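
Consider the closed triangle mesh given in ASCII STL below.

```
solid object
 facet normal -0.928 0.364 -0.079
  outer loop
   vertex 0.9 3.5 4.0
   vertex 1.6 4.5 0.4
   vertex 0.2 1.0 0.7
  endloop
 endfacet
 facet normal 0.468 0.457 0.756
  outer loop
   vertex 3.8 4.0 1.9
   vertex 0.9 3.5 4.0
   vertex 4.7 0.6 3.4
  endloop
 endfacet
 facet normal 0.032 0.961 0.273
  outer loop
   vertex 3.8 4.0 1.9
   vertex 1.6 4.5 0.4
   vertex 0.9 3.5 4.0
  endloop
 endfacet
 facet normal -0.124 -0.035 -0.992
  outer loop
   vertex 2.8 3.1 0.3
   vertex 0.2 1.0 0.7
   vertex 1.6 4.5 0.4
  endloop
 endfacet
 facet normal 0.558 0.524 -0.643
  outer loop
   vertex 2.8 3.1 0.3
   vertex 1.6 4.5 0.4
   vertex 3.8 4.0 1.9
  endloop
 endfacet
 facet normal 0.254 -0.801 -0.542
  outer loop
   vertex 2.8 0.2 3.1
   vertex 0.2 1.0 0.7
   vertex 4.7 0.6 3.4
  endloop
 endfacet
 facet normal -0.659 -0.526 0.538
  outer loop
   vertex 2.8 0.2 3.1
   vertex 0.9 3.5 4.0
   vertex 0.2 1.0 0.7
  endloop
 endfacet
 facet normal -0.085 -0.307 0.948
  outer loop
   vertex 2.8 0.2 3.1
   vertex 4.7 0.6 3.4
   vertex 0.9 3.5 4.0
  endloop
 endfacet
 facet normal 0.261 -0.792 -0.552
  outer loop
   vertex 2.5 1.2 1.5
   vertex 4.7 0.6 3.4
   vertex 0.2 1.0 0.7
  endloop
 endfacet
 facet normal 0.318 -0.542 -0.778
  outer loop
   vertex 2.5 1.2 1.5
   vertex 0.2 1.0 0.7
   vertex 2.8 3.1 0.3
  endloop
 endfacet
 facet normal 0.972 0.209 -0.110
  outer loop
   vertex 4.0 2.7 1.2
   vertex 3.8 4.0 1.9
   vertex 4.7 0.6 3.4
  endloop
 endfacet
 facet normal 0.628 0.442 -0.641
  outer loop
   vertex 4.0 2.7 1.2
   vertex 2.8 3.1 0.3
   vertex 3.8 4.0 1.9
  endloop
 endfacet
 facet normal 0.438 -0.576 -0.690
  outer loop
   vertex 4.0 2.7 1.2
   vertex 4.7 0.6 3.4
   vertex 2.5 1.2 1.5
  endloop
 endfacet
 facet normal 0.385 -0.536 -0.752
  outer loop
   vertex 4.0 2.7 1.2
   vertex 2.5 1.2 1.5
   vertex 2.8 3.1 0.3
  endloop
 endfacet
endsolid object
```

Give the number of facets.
14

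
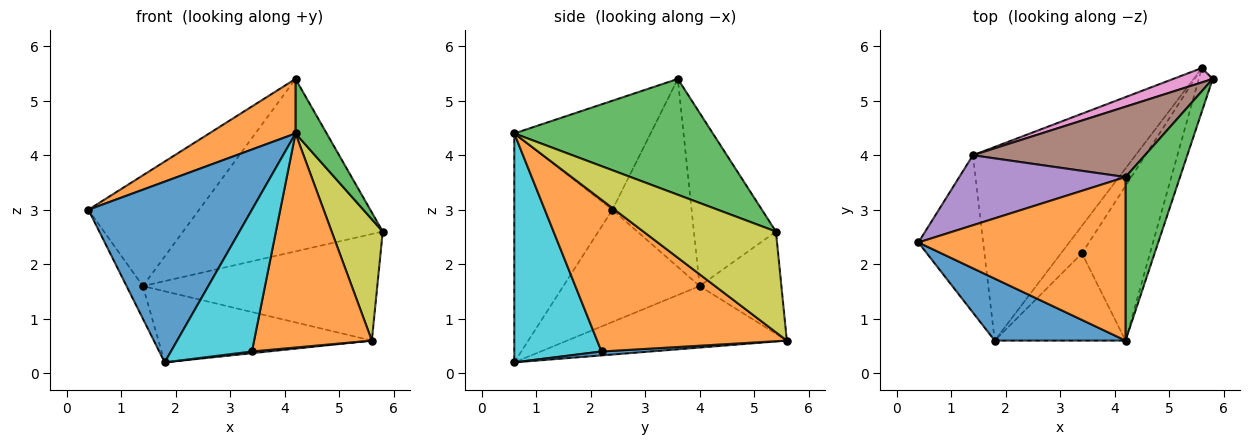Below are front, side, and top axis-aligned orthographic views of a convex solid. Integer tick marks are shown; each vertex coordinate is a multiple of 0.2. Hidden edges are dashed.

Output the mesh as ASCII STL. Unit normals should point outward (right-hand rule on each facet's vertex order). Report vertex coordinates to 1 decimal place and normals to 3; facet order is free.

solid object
 facet normal -0.494 -0.823 0.282
  outer loop
   vertex 4.2 0.6 4.4
   vertex 0.4 2.4 3.0
   vertex 1.8 0.6 0.2
  endloop
 endfacet
 facet normal -0.447 -0.283 0.849
  outer loop
   vertex 4.2 0.6 4.4
   vertex 4.2 3.6 5.4
   vertex 0.4 2.4 3.0
  endloop
 endfacet
 facet normal 0.896 -0.141 0.422
  outer loop
   vertex 4.2 0.6 4.4
   vertex 5.8 5.4 2.6
   vertex 4.2 3.6 5.4
  endloop
 endfacet
 facet normal -0.861 0.103 -0.497
  outer loop
   vertex 1.4 4.0 1.6
   vertex 1.8 0.6 0.2
   vertex 0.4 2.4 3.0
  endloop
 endfacet
 facet normal -0.517 0.723 0.457
  outer loop
   vertex 1.4 4.0 1.6
   vertex 0.4 2.4 3.0
   vertex 4.2 3.6 5.4
  endloop
 endfacet
 facet normal -0.356 0.865 0.353
  outer loop
   vertex 1.4 4.0 1.6
   vertex 4.2 3.6 5.4
   vertex 5.8 5.4 2.6
  endloop
 endfacet
 facet normal -0.327 0.937 0.126
  outer loop
   vertex 5.6 5.6 0.6
   vertex 1.4 4.0 1.6
   vertex 5.8 5.4 2.6
  endloop
 endfacet
 facet normal -0.334 0.325 -0.885
  outer loop
   vertex 5.6 5.6 0.6
   vertex 1.8 0.6 0.2
   vertex 1.4 4.0 1.6
  endloop
 endfacet
 facet normal 0.925 -0.357 -0.128
  outer loop
   vertex 5.6 5.6 0.6
   vertex 5.8 5.4 2.6
   vertex 4.2 0.6 4.4
  endloop
 endfacet
 facet normal 0.676 -0.628 -0.386
  outer loop
   vertex 3.4 2.2 0.4
   vertex 4.2 0.6 4.4
   vertex 1.8 0.6 0.2
  endloop
 endfacet
 facet normal 0.184 -0.061 -0.981
  outer loop
   vertex 3.4 2.2 0.4
   vertex 1.8 0.6 0.2
   vertex 5.6 5.6 0.6
  endloop
 endfacet
 facet normal 0.794 -0.493 -0.356
  outer loop
   vertex 3.4 2.2 0.4
   vertex 5.6 5.6 0.6
   vertex 4.2 0.6 4.4
  endloop
 endfacet
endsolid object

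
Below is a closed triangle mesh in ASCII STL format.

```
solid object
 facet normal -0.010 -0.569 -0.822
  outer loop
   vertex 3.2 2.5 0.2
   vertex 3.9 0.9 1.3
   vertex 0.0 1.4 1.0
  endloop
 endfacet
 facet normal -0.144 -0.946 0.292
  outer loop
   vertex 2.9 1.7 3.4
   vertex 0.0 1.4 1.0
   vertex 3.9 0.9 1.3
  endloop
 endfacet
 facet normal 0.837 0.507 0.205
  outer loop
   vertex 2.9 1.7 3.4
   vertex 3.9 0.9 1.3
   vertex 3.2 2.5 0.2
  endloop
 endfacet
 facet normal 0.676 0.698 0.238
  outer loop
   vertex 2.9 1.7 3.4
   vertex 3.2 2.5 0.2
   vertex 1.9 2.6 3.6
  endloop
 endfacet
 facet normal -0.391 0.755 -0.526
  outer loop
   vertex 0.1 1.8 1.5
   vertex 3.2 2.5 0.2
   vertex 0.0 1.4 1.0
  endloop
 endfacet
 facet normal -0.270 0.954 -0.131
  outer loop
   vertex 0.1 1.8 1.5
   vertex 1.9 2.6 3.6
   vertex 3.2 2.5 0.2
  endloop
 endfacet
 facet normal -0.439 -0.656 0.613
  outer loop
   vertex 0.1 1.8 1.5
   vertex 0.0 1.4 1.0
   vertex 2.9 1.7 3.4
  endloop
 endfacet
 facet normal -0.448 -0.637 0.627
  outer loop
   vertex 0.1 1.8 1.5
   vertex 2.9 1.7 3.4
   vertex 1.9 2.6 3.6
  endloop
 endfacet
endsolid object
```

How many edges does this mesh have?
12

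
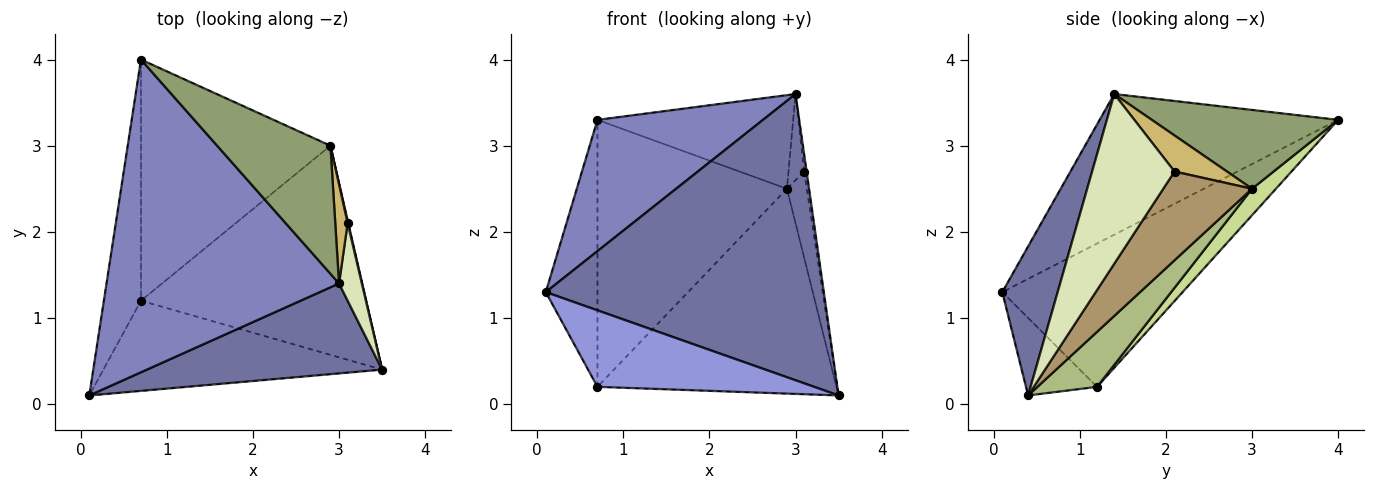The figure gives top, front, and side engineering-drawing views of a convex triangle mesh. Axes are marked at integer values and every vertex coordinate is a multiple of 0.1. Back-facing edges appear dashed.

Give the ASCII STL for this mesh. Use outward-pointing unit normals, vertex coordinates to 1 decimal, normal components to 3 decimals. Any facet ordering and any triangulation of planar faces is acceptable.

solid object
 facet normal 0.187 -0.937 0.294
  outer loop
   vertex 3.0 1.4 3.6
   vertex 0.1 0.1 1.3
   vertex 3.5 0.4 0.1
  endloop
 endfacet
 facet normal -0.487 -0.338 0.805
  outer loop
   vertex 3.0 1.4 3.6
   vertex 0.7 4.0 3.3
   vertex 0.1 0.1 1.3
  endloop
 endfacet
 facet normal -0.207 -0.633 -0.746
  outer loop
   vertex 0.7 1.2 0.2
   vertex 3.5 0.4 0.1
   vertex 0.1 0.1 1.3
  endloop
 endfacet
 facet normal -0.933 0.267 -0.241
  outer loop
   vertex 0.7 1.2 0.2
   vertex 0.1 0.1 1.3
   vertex 0.7 4.0 3.3
  endloop
 endfacet
 facet normal 0.490 0.514 0.704
  outer loop
   vertex 2.9 3.0 2.5
   vertex 0.7 4.0 3.3
   vertex 3.0 1.4 3.6
  endloop
 endfacet
 facet normal 0.172 0.689 -0.704
  outer loop
   vertex 2.9 3.0 2.5
   vertex 3.5 0.4 0.1
   vertex 0.7 1.2 0.2
  endloop
 endfacet
 facet normal 0.093 0.739 -0.667
  outer loop
   vertex 2.9 3.0 2.5
   vertex 0.7 1.2 0.2
   vertex 0.7 4.0 3.3
  endloop
 endfacet
 facet normal 0.991 0.030 0.133
  outer loop
   vertex 3.1 2.1 2.7
   vertex 3.0 1.4 3.6
   vertex 3.5 0.4 0.1
  endloop
 endfacet
 facet normal 0.976 0.218 0.007
  outer loop
   vertex 3.1 2.1 2.7
   vertex 3.5 0.4 0.1
   vertex 2.9 3.0 2.5
  endloop
 endfacet
 facet normal 0.910 0.272 0.312
  outer loop
   vertex 3.1 2.1 2.7
   vertex 2.9 3.0 2.5
   vertex 3.0 1.4 3.6
  endloop
 endfacet
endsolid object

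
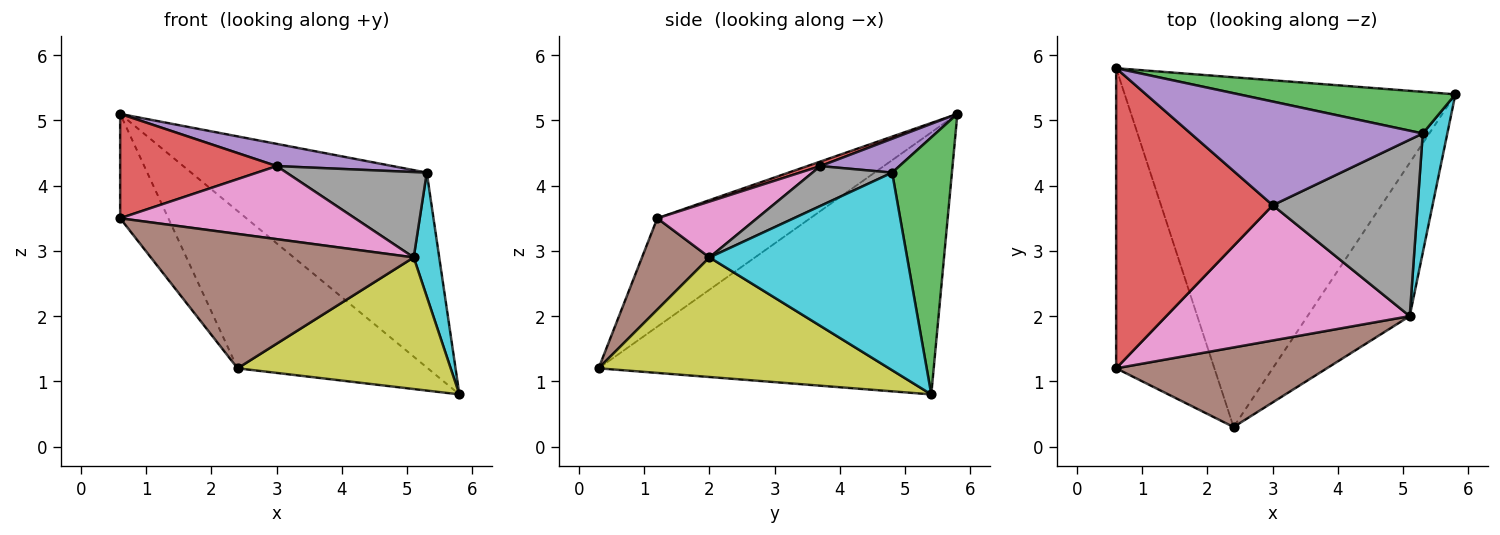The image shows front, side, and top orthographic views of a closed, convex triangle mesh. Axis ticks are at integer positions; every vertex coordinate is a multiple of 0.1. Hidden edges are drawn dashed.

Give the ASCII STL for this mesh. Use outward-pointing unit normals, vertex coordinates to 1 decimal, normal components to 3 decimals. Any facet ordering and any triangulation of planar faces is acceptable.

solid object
 facet normal -0.722 0.227 -0.654
  outer loop
   vertex 2.4 0.3 1.2
   vertex 0.6 1.2 3.5
   vertex 0.6 5.8 5.1
  endloop
 endfacet
 facet normal -0.586 0.332 -0.739
  outer loop
   vertex 2.4 0.3 1.2
   vertex 0.6 5.8 5.1
   vertex 5.8 5.4 0.8
  endloop
 endfacet
 facet normal 0.241 0.949 0.203
  outer loop
   vertex 5.3 4.8 4.2
   vertex 5.8 5.4 0.8
   vertex 0.6 5.8 5.1
  endloop
 endfacet
 facet normal 0.027 -0.328 0.944
  outer loop
   vertex 3.0 3.7 4.3
   vertex 0.6 5.8 5.1
   vertex 0.6 1.2 3.5
  endloop
 endfacet
 facet normal 0.141 -0.207 0.968
  outer loop
   vertex 3.0 3.7 4.3
   vertex 5.3 4.8 4.2
   vertex 0.6 5.8 5.1
  endloop
 endfacet
 facet normal 0.216 -0.840 0.498
  outer loop
   vertex 5.1 2.0 2.9
   vertex 0.6 1.2 3.5
   vertex 2.4 0.3 1.2
  endloop
 endfacet
 facet normal 0.198 -0.466 0.862
  outer loop
   vertex 5.1 2.0 2.9
   vertex 3.0 3.7 4.3
   vertex 0.6 1.2 3.5
  endloop
 endfacet
 facet normal 0.240 -0.423 0.874
  outer loop
   vertex 5.1 2.0 2.9
   vertex 5.3 4.8 4.2
   vertex 3.0 3.7 4.3
  endloop
 endfacet
 facet normal 0.664 -0.487 -0.567
  outer loop
   vertex 5.1 2.0 2.9
   vertex 2.4 0.3 1.2
   vertex 5.8 5.4 0.8
  endloop
 endfacet
 facet normal 0.984 -0.127 0.122
  outer loop
   vertex 5.1 2.0 2.9
   vertex 5.8 5.4 0.8
   vertex 5.3 4.8 4.2
  endloop
 endfacet
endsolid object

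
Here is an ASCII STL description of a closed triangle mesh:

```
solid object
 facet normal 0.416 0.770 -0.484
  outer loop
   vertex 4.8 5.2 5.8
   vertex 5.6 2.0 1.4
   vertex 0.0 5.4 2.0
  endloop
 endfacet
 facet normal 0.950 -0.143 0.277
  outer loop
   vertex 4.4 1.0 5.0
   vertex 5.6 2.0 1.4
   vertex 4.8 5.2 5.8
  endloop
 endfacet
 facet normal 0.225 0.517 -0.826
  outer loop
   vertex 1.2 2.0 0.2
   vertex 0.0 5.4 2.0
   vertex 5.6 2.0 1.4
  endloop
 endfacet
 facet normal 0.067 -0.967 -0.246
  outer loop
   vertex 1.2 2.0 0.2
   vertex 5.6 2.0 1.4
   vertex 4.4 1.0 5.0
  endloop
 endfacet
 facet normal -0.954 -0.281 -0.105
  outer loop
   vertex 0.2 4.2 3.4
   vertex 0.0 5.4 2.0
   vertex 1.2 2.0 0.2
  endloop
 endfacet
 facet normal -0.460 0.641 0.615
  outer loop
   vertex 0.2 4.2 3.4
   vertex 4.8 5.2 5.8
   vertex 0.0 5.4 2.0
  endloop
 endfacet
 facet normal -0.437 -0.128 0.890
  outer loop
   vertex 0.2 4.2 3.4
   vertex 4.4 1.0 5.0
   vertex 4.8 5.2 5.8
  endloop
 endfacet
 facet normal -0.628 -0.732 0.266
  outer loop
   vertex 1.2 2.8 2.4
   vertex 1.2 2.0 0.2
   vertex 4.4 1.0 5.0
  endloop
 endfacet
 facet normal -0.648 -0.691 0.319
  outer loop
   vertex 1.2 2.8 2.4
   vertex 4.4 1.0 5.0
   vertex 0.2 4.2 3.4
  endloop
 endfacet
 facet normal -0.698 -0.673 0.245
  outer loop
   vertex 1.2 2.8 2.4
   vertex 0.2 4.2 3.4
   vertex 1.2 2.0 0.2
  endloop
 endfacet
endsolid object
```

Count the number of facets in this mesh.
10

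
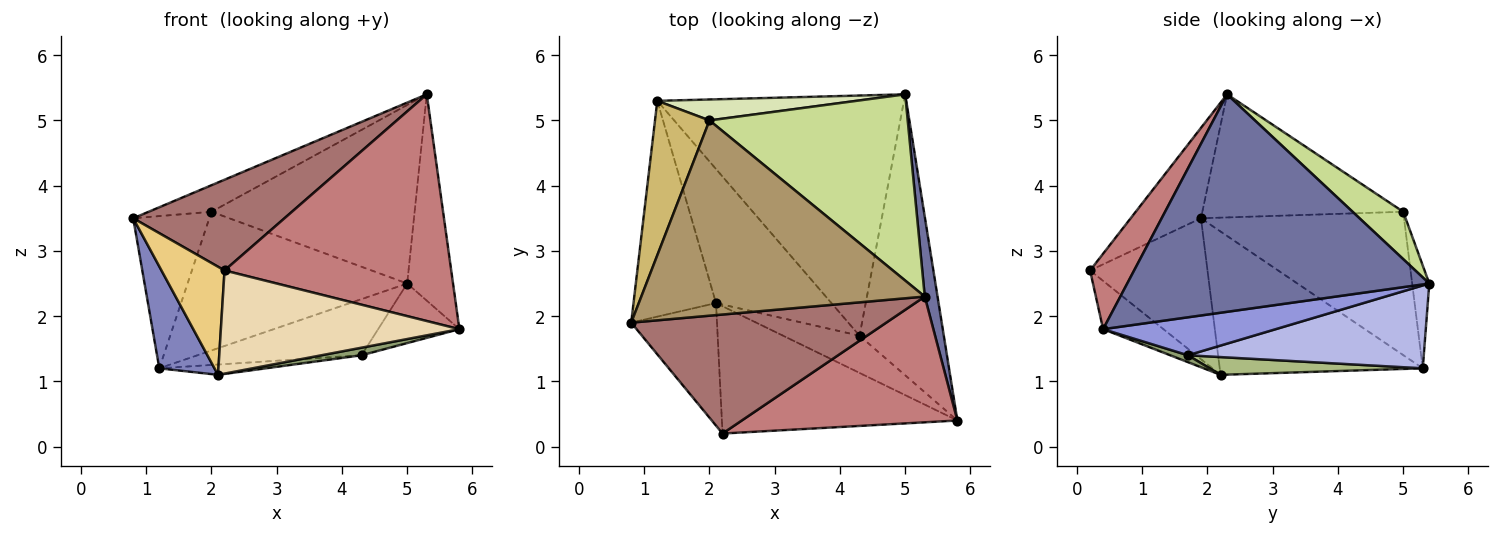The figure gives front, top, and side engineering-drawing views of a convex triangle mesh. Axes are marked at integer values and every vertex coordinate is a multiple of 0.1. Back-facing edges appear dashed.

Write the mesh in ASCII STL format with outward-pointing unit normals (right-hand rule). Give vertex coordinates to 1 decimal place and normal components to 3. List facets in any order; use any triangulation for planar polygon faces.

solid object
 facet normal 0.987 0.150 0.058
  outer loop
   vertex 5.3 2.3 5.4
   vertex 5.8 0.4 1.8
   vertex 5.0 5.4 2.5
  endloop
 endfacet
 facet normal -0.844 -0.229 -0.486
  outer loop
   vertex 2.1 2.2 1.1
   vertex 0.8 1.9 3.5
   vertex 1.2 5.3 1.2
  endloop
 endfacet
 facet normal 0.403 0.190 -0.895
  outer loop
   vertex 4.3 1.7 1.4
   vertex 5.0 5.4 2.5
   vertex 5.8 0.4 1.8
  endloop
 endfacet
 facet normal 0.311 0.216 -0.925
  outer loop
   vertex 4.3 1.7 1.4
   vertex 1.2 5.3 1.2
   vertex 5.0 5.4 2.5
  endloop
 endfacet
 facet normal 0.088 -0.199 -0.976
  outer loop
   vertex 4.3 1.7 1.4
   vertex 5.8 0.4 1.8
   vertex 2.1 2.2 1.1
  endloop
 endfacet
 facet normal 0.152 0.076 -0.986
  outer loop
   vertex 4.3 1.7 1.4
   vertex 2.1 2.2 1.1
   vertex 1.2 5.3 1.2
  endloop
 endfacet
 facet normal 0.170 0.682 0.711
  outer loop
   vertex 2.0 5.0 3.6
   vertex 5.3 2.3 5.4
   vertex 5.0 5.4 2.5
  endloop
 endfacet
 facet normal -0.077 0.986 0.149
  outer loop
   vertex 2.0 5.0 3.6
   vertex 5.0 5.4 2.5
   vertex 1.2 5.3 1.2
  endloop
 endfacet
 facet normal -0.395 0.124 0.910
  outer loop
   vertex 2.0 5.0 3.6
   vertex 0.8 1.9 3.5
   vertex 5.3 2.3 5.4
  endloop
 endfacet
 facet normal -0.882 0.331 0.335
  outer loop
   vertex 2.0 5.0 3.6
   vertex 1.2 5.3 1.2
   vertex 0.8 1.9 3.5
  endloop
 endfacet
 facet normal -0.776 -0.417 -0.473
  outer loop
   vertex 2.2 0.2 2.7
   vertex 0.8 1.9 3.5
   vertex 2.1 2.2 1.1
  endloop
 endfacet
 facet normal -0.157 -0.622 -0.767
  outer loop
   vertex 2.2 0.2 2.7
   vertex 2.1 2.2 1.1
   vertex 5.8 0.4 1.8
  endloop
 endfacet
 facet normal -0.271 -0.584 0.765
  outer loop
   vertex 2.2 0.2 2.7
   vertex 5.3 2.3 5.4
   vertex 0.8 1.9 3.5
  endloop
 endfacet
 facet normal 0.167 -0.862 0.478
  outer loop
   vertex 2.2 0.2 2.7
   vertex 5.8 0.4 1.8
   vertex 5.3 2.3 5.4
  endloop
 endfacet
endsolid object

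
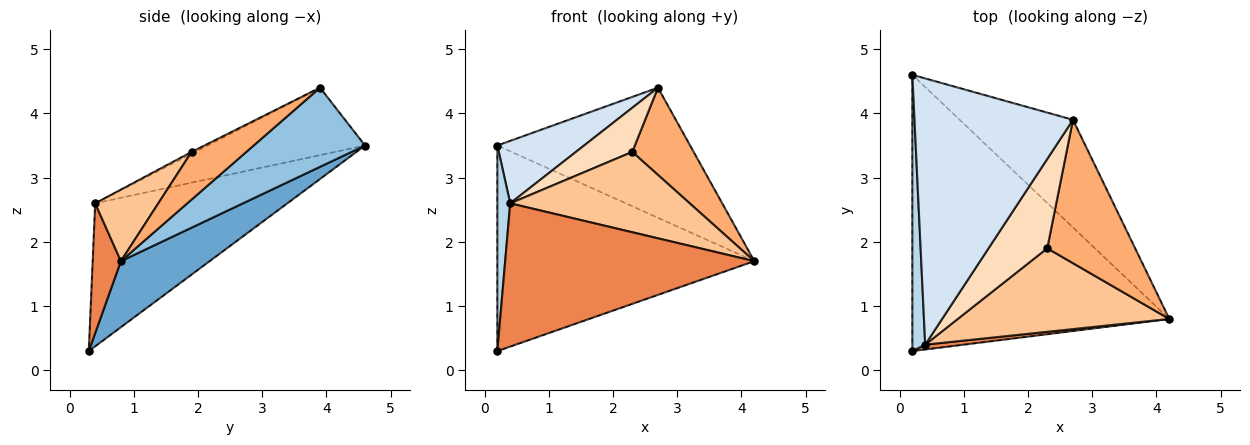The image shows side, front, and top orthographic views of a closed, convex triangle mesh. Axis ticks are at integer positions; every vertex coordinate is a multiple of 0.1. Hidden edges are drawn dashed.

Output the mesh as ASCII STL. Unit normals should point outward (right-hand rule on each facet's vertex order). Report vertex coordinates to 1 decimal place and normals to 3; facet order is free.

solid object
 facet normal 0.202 0.585 -0.786
  outer loop
   vertex 0.2 0.3 0.3
   vertex 0.2 4.6 3.5
   vertex 4.2 0.8 1.7
  endloop
 endfacet
 facet normal 0.407 0.704 -0.582
  outer loop
   vertex 2.7 3.9 4.4
   vertex 4.2 0.8 1.7
   vertex 0.2 4.6 3.5
  endloop
 endfacet
 facet normal -0.994 -0.066 0.089
  outer loop
   vertex 0.4 0.4 2.6
   vertex 0.2 4.6 3.5
   vertex 0.2 0.3 0.3
  endloop
 endfacet
 facet normal -0.383 -0.211 0.899
  outer loop
   vertex 0.4 0.4 2.6
   vertex 2.7 3.9 4.4
   vertex 0.2 4.6 3.5
  endloop
 endfacet
 facet normal 0.112 -0.993 0.033
  outer loop
   vertex 0.4 0.4 2.6
   vertex 0.2 0.3 0.3
   vertex 4.2 0.8 1.7
  endloop
 endfacet
 facet normal 0.420 -0.472 0.775
  outer loop
   vertex 2.3 1.9 3.4
   vertex 4.2 0.8 1.7
   vertex 2.7 3.9 4.4
  endloop
 endfacet
 facet normal 0.237 -0.673 0.700
  outer loop
   vertex 2.3 1.9 3.4
   vertex 0.4 0.4 2.6
   vertex 4.2 0.8 1.7
  endloop
 endfacet
 facet normal -0.028 -0.443 0.896
  outer loop
   vertex 2.3 1.9 3.4
   vertex 2.7 3.9 4.4
   vertex 0.4 0.4 2.6
  endloop
 endfacet
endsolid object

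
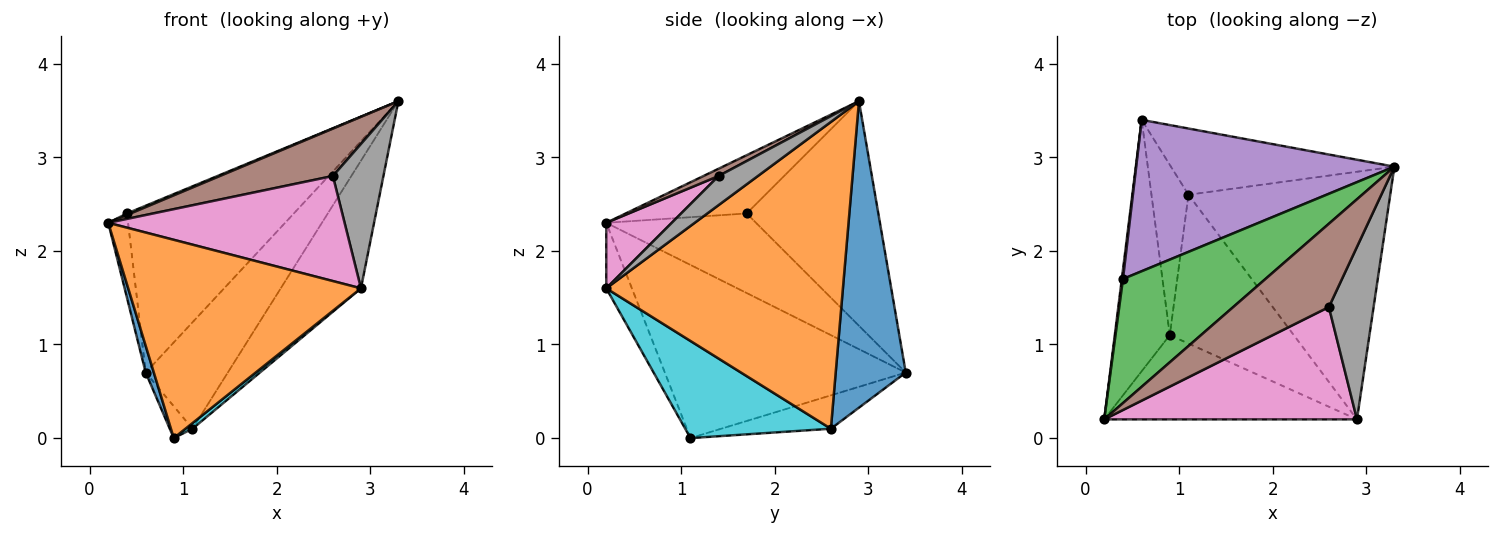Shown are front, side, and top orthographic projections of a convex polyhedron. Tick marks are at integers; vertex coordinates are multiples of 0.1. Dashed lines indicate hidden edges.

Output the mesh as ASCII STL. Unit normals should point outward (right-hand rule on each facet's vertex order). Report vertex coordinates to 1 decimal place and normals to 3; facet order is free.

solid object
 facet normal -0.953 -0.032 -0.303
  outer loop
   vertex 0.9 1.1 0.0
   vertex 0.2 0.2 2.3
   vertex 0.6 3.4 0.7
  endloop
 endfacet
 facet normal -0.101 -0.916 -0.389
  outer loop
   vertex 2.9 0.2 1.6
   vertex 0.2 0.2 2.3
   vertex 0.9 1.1 0.0
  endloop
 endfacet
 facet normal -0.378 -0.011 0.926
  outer loop
   vertex 0.4 1.7 2.4
   vertex 0.2 0.2 2.3
   vertex 3.3 2.9 3.6
  endloop
 endfacet
 facet normal -0.991 0.131 0.015
  outer loop
   vertex 0.4 1.7 2.4
   vertex 0.6 3.4 0.7
   vertex 0.2 0.2 2.3
  endloop
 endfacet
 facet normal -0.505 0.639 0.580
  outer loop
   vertex 0.4 1.7 2.4
   vertex 3.3 2.9 3.6
   vertex 0.6 3.4 0.7
  endloop
 endfacet
 facet normal 0.066 -0.493 0.867
  outer loop
   vertex 2.6 1.4 2.8
   vertex 3.3 2.9 3.6
   vertex 0.2 0.2 2.3
  endloop
 endfacet
 facet normal 0.186 -0.671 0.718
  outer loop
   vertex 2.6 1.4 2.8
   vertex 0.2 0.2 2.3
   vertex 2.9 0.2 1.6
  endloop
 endfacet
 facet normal 0.447 -0.574 0.686
  outer loop
   vertex 2.6 1.4 2.8
   vertex 2.9 0.2 1.6
   vertex 3.3 2.9 3.6
  endloop
 endfacet
 facet normal -0.663 0.137 -0.736
  outer loop
   vertex 1.1 2.6 0.1
   vertex 0.9 1.1 0.0
   vertex 0.6 3.4 0.7
  endloop
 endfacet
 facet normal 0.616 -0.030 -0.787
  outer loop
   vertex 1.1 2.6 0.1
   vertex 2.9 0.2 1.6
   vertex 0.9 1.1 0.0
  endloop
 endfacet
 facet normal 0.587 0.688 -0.428
  outer loop
   vertex 1.1 2.6 0.1
   vertex 0.6 3.4 0.7
   vertex 3.3 2.9 3.6
  endloop
 endfacet
 facet normal 0.804 0.273 -0.529
  outer loop
   vertex 1.1 2.6 0.1
   vertex 3.3 2.9 3.6
   vertex 2.9 0.2 1.6
  endloop
 endfacet
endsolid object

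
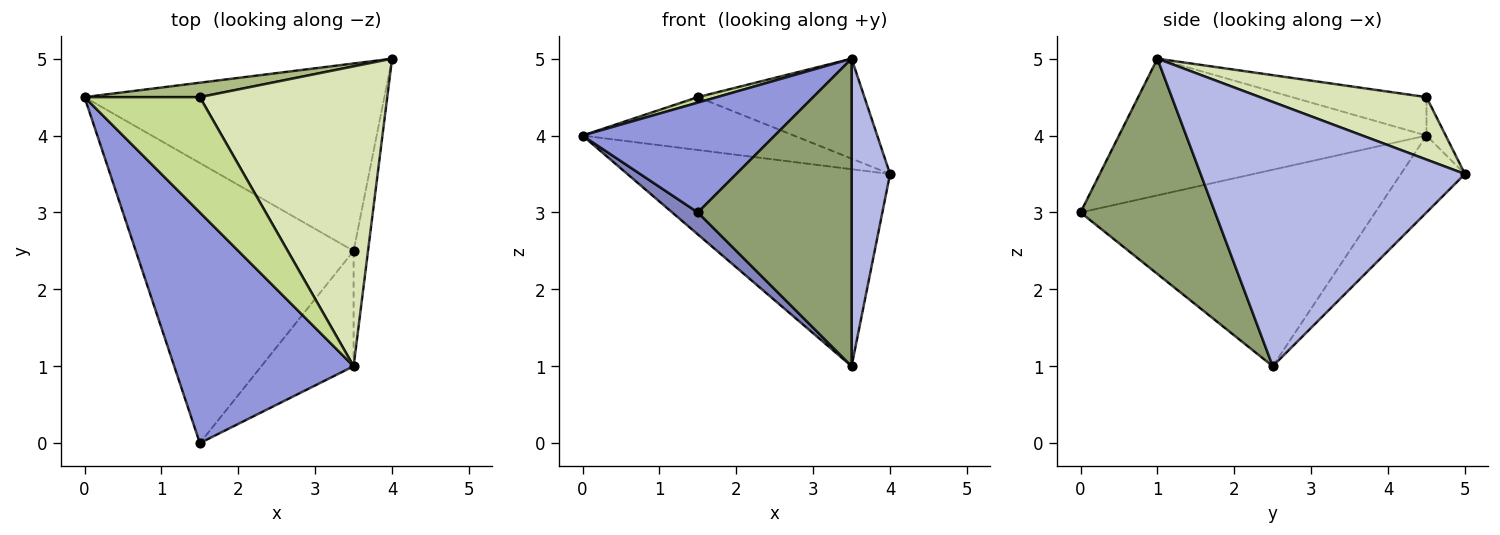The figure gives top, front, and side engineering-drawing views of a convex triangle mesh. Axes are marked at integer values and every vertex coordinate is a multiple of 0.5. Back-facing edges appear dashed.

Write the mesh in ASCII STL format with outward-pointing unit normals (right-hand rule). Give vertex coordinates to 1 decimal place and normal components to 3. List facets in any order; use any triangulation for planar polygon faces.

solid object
 facet normal -0.174 0.714 -0.679
  outer loop
   vertex 3.5 2.5 1.0
   vertex 0.0 4.5 4.0
   vertex 4.0 5.0 3.5
  endloop
 endfacet
 facet normal -0.669 -0.058 -0.741
  outer loop
   vertex 3.5 2.5 1.0
   vertex 1.5 0.0 3.0
   vertex 0.0 4.5 4.0
  endloop
 endfacet
 facet normal -0.567 -0.354 0.744
  outer loop
   vertex 3.5 1.0 5.0
   vertex 0.0 4.5 4.0
   vertex 1.5 0.0 3.0
  endloop
 endfacet
 facet normal 0.988 -0.144 -0.054
  outer loop
   vertex 3.5 1.0 5.0
   vertex 3.5 2.5 1.0
   vertex 4.0 5.0 3.5
  endloop
 endfacet
 facet normal 0.634 -0.724 -0.272
  outer loop
   vertex 3.5 1.0 5.0
   vertex 1.5 0.0 3.0
   vertex 3.5 2.5 1.0
  endloop
 endfacet
 facet normal -0.087 0.961 0.262
  outer loop
   vertex 1.5 4.5 4.5
   vertex 4.0 5.0 3.5
   vertex 0.0 4.5 4.0
  endloop
 endfacet
 facet normal -0.316 -0.045 0.948
  outer loop
   vertex 1.5 4.5 4.5
   vertex 0.0 4.5 4.0
   vertex 3.5 1.0 5.0
  endloop
 endfacet
 facet normal 0.302 0.302 0.905
  outer loop
   vertex 1.5 4.5 4.5
   vertex 3.5 1.0 5.0
   vertex 4.0 5.0 3.5
  endloop
 endfacet
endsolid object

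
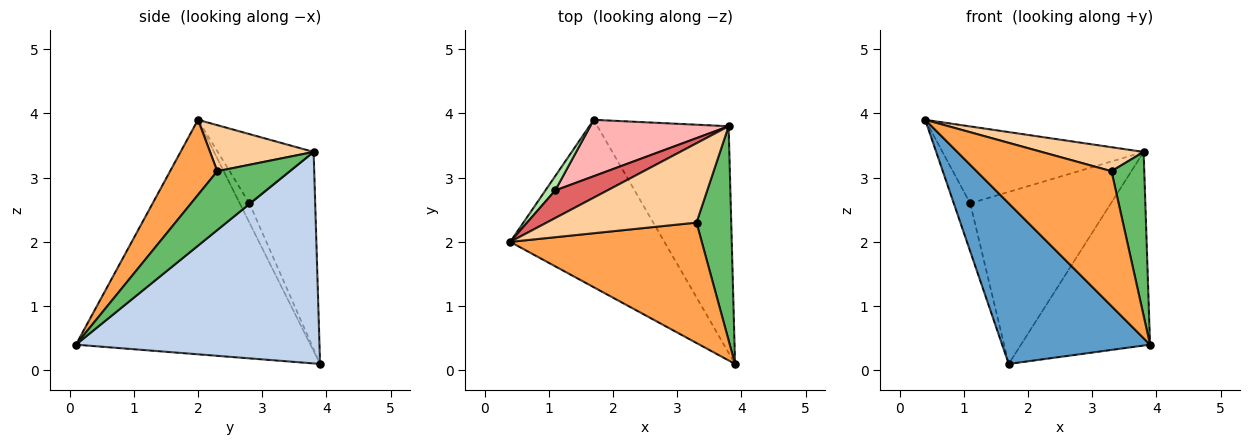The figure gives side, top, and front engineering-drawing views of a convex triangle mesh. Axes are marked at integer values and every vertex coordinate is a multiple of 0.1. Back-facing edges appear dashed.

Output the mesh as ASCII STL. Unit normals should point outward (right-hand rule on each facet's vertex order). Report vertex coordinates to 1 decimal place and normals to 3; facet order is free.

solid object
 facet normal -0.739 -0.466 -0.486
  outer loop
   vertex 1.7 3.9 0.1
   vertex 3.9 0.1 0.4
   vertex 0.4 2.0 3.9
  endloop
 endfacet
 facet normal 0.775 0.411 -0.481
  outer loop
   vertex 3.8 3.8 3.4
   vertex 3.9 0.1 0.4
   vertex 1.7 3.9 0.1
  endloop
 endfacet
 facet normal 0.252 -0.722 0.644
  outer loop
   vertex 3.3 2.3 3.1
   vertex 0.4 2.0 3.9
   vertex 3.9 0.1 0.4
  endloop
 endfacet
 facet normal 0.282 -0.278 0.918
  outer loop
   vertex 3.3 2.3 3.1
   vertex 3.8 3.8 3.4
   vertex 0.4 2.0 3.9
  endloop
 endfacet
 facet normal 0.803 -0.362 0.474
  outer loop
   vertex 3.3 2.3 3.1
   vertex 3.9 0.1 0.4
   vertex 3.8 3.8 3.4
  endloop
 endfacet
 facet normal -0.491 0.835 0.250
  outer loop
   vertex 1.1 2.8 2.6
   vertex 1.7 3.9 0.1
   vertex 0.4 2.0 3.9
  endloop
 endfacet
 facet normal -0.409 0.859 0.308
  outer loop
   vertex 1.1 2.8 2.6
   vertex 0.4 2.0 3.9
   vertex 3.8 3.8 3.4
  endloop
 endfacet
 facet normal -0.406 0.868 0.285
  outer loop
   vertex 1.1 2.8 2.6
   vertex 3.8 3.8 3.4
   vertex 1.7 3.9 0.1
  endloop
 endfacet
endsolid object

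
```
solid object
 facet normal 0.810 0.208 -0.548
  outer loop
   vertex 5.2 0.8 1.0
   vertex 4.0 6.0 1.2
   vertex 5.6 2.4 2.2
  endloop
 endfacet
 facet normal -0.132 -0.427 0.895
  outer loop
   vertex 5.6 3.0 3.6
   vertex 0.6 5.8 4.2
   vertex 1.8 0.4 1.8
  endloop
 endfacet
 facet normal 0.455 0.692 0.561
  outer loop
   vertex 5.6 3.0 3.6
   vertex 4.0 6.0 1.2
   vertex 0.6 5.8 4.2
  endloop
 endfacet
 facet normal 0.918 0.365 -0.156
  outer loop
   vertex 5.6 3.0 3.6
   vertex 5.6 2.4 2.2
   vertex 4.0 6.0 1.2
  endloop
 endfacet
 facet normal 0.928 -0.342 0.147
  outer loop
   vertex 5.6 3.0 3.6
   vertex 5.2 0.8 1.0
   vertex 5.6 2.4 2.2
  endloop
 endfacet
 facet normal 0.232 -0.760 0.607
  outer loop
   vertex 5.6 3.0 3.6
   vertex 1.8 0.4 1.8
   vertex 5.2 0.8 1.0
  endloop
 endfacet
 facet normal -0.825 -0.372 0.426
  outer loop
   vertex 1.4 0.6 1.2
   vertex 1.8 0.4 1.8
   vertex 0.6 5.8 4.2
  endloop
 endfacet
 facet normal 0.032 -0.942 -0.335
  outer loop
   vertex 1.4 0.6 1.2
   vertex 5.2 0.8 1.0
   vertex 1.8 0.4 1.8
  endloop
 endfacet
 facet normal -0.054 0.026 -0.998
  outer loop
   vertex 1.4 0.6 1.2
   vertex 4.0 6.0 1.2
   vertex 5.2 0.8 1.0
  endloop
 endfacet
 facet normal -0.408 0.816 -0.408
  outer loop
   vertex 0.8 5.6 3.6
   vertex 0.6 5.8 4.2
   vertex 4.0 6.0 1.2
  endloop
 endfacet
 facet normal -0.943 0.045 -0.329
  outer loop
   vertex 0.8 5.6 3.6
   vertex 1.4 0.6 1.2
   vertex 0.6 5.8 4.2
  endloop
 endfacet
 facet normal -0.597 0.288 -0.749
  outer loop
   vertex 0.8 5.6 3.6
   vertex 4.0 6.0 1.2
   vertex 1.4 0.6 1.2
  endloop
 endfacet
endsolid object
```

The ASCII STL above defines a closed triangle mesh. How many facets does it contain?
12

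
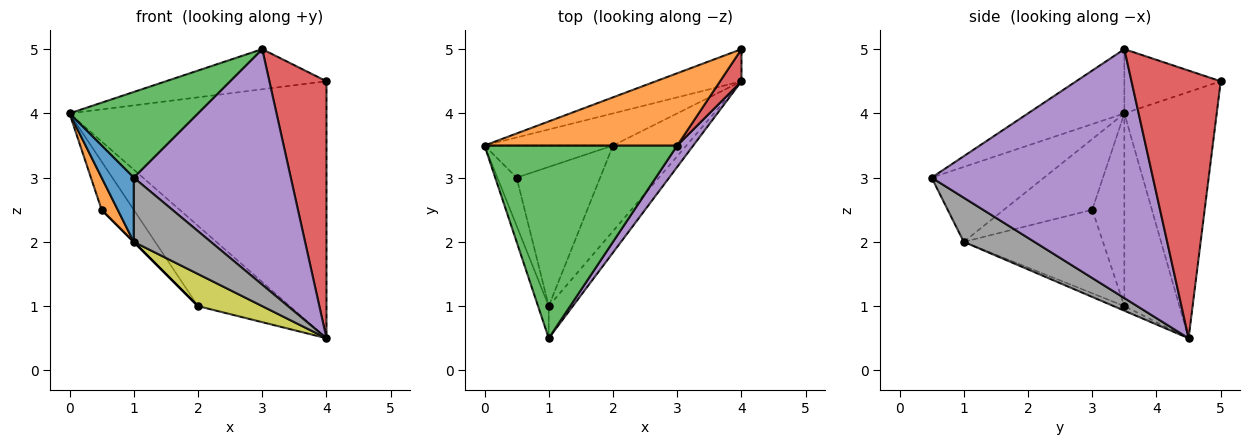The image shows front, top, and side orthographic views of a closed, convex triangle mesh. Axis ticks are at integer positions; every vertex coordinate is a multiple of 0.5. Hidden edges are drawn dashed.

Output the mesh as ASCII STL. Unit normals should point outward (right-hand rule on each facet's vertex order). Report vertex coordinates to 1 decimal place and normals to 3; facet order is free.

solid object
 facet normal -0.336 0.935 -0.117
  outer loop
   vertex 4.0 4.5 0.5
   vertex 0.0 3.5 4.0
   vertex 4.0 5.0 4.5
  endloop
 endfacet
 facet normal -0.280 0.466 0.839
  outer loop
   vertex 3.0 3.5 5.0
   vertex 4.0 5.0 4.5
   vertex 0.0 3.5 4.0
  endloop
 endfacet
 facet normal -0.291 -0.389 0.874
  outer loop
   vertex 3.0 3.5 5.0
   vertex 0.0 3.5 4.0
   vertex 1.0 0.5 3.0
  endloop
 endfacet
 facet normal 0.840 -0.538 0.067
  outer loop
   vertex 3.0 3.5 5.0
   vertex 4.0 4.5 0.5
   vertex 4.0 5.0 4.5
  endloop
 endfacet
 facet normal 0.814 -0.578 0.053
  outer loop
   vertex 3.0 3.5 5.0
   vertex 1.0 0.5 3.0
   vertex 4.0 4.5 0.5
  endloop
 endfacet
 facet normal -0.487 0.811 -0.324
  outer loop
   vertex 2.0 3.5 1.0
   vertex 0.0 3.5 4.0
   vertex 4.0 4.5 0.5
  endloop
 endfacet
 facet normal -0.640 0.640 -0.426
  outer loop
   vertex 0.5 3.0 2.5
   vertex 0.0 3.5 4.0
   vertex 2.0 3.5 1.0
  endloop
 endfacet
 facet normal 0.634 -0.692 -0.346
  outer loop
   vertex 1.0 1.0 2.0
   vertex 4.0 4.5 0.5
   vertex 1.0 0.5 3.0
  endloop
 endfacet
 facet normal -0.058 -0.351 -0.935
  outer loop
   vertex 1.0 1.0 2.0
   vertex 2.0 3.5 1.0
   vertex 4.0 4.5 0.5
  endloop
 endfacet
 facet normal -0.707 0.000 -0.707
  outer loop
   vertex 1.0 1.0 2.0
   vertex 0.5 3.0 2.5
   vertex 2.0 3.5 1.0
  endloop
 endfacet
 facet normal -0.953 -0.272 -0.136
  outer loop
   vertex 1.0 1.0 2.0
   vertex 1.0 0.5 3.0
   vertex 0.0 3.5 4.0
  endloop
 endfacet
 facet normal -0.950 -0.173 -0.259
  outer loop
   vertex 1.0 1.0 2.0
   vertex 0.0 3.5 4.0
   vertex 0.5 3.0 2.5
  endloop
 endfacet
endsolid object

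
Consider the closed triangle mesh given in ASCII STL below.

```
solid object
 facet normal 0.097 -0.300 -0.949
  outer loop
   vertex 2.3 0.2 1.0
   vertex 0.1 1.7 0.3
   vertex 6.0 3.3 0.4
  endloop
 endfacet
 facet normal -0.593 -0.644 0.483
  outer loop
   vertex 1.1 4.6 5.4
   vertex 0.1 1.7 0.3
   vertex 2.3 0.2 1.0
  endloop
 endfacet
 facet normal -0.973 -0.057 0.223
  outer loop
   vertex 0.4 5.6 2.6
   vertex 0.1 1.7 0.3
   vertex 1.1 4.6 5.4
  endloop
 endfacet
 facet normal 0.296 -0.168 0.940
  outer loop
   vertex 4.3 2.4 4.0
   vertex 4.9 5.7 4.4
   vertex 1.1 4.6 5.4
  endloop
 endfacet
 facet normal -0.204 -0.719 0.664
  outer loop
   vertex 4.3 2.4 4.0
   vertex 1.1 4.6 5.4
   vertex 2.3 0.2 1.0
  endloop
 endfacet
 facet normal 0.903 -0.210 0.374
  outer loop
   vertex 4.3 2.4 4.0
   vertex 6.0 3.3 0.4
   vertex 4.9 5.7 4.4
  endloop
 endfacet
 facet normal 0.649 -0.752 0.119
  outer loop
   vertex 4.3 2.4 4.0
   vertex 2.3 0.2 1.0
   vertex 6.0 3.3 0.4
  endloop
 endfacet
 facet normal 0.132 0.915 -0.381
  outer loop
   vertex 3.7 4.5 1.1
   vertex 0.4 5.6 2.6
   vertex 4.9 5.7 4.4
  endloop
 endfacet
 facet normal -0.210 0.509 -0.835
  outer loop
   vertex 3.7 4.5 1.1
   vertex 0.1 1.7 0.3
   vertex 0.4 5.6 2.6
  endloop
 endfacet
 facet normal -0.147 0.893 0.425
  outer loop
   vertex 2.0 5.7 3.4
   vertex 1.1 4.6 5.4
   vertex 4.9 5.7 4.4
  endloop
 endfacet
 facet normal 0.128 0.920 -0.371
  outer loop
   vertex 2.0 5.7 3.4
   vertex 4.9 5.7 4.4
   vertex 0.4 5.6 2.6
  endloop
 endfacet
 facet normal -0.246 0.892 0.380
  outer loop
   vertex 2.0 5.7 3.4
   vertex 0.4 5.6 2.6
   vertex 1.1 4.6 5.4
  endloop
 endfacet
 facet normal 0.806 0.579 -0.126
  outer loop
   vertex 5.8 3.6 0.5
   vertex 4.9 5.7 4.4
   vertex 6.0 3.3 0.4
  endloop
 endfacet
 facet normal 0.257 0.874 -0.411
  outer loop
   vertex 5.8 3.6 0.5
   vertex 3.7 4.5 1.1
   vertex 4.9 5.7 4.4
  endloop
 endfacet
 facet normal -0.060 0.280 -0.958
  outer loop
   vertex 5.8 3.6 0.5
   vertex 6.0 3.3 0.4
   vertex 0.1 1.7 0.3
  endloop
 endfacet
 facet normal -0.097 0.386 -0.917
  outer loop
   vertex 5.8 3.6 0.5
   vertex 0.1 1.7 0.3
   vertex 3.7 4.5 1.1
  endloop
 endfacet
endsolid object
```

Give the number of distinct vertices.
10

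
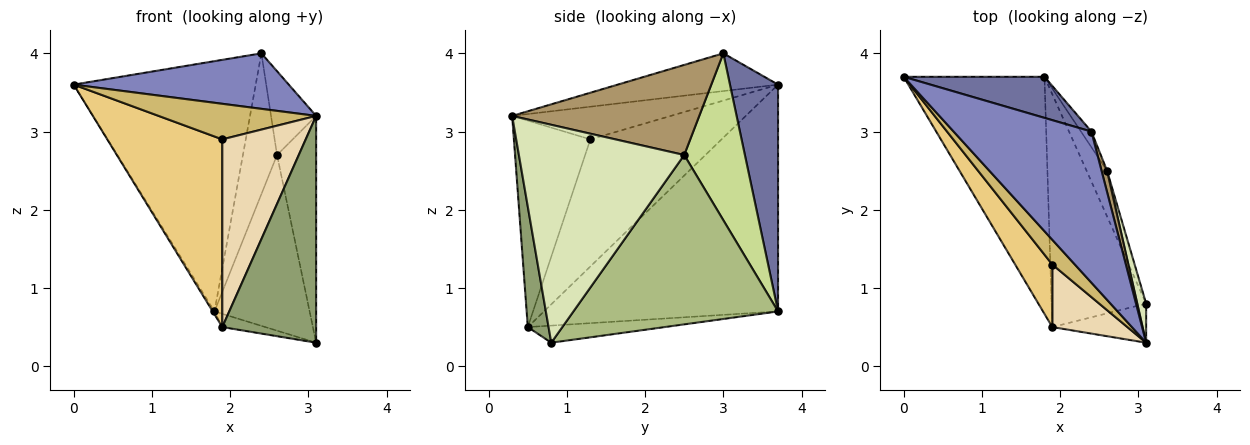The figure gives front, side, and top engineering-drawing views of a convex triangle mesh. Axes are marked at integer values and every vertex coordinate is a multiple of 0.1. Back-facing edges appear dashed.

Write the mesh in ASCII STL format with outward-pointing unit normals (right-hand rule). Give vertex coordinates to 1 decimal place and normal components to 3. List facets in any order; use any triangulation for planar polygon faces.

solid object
 facet normal 0.252 0.955 0.157
  outer loop
   vertex 2.4 3.0 4.0
   vertex 1.8 3.7 0.7
   vertex 0.0 3.7 3.6
  endloop
 endfacet
 facet normal -0.249 -0.334 0.909
  outer loop
   vertex 3.1 0.3 3.2
   vertex 2.4 3.0 4.0
   vertex 0.0 3.7 3.6
  endloop
 endfacet
 facet normal -0.850 0.006 -0.527
  outer loop
   vertex 1.9 0.5 0.5
   vertex 0.0 3.7 3.6
   vertex 1.8 3.7 0.7
  endloop
 endfacet
 facet normal -0.178 0.056 -0.982
  outer loop
   vertex 1.9 0.5 0.5
   vertex 1.8 3.7 0.7
   vertex 3.1 0.8 0.3
  endloop
 endfacet
 facet normal 0.213 -0.963 -0.166
  outer loop
   vertex 1.9 0.5 0.5
   vertex 3.1 0.8 0.3
   vertex 3.1 0.3 3.2
  endloop
 endfacet
 facet normal 0.901 0.419 -0.109
  outer loop
   vertex 2.6 2.5 2.7
   vertex 3.1 0.8 0.3
   vertex 1.8 3.7 0.7
  endloop
 endfacet
 facet normal 0.870 0.490 -0.054
  outer loop
   vertex 2.6 2.5 2.7
   vertex 1.8 3.7 0.7
   vertex 2.4 3.0 4.0
  endloop
 endfacet
 facet normal 0.972 0.230 0.040
  outer loop
   vertex 2.6 2.5 2.7
   vertex 3.1 0.3 3.2
   vertex 3.1 0.8 0.3
  endloop
 endfacet
 facet normal 0.970 0.234 0.059
  outer loop
   vertex 2.6 2.5 2.7
   vertex 2.4 3.0 4.0
   vertex 3.1 0.3 3.2
  endloop
 endfacet
 facet normal -0.637 -0.633 0.440
  outer loop
   vertex 1.9 1.3 2.9
   vertex 3.1 0.3 3.2
   vertex 0.0 3.7 3.6
  endloop
 endfacet
 facet normal -0.734 -0.644 0.215
  outer loop
   vertex 1.9 1.3 2.9
   vertex 0.0 3.7 3.6
   vertex 1.9 0.5 0.5
  endloop
 endfacet
 facet normal -0.656 -0.716 0.239
  outer loop
   vertex 1.9 1.3 2.9
   vertex 1.9 0.5 0.5
   vertex 3.1 0.3 3.2
  endloop
 endfacet
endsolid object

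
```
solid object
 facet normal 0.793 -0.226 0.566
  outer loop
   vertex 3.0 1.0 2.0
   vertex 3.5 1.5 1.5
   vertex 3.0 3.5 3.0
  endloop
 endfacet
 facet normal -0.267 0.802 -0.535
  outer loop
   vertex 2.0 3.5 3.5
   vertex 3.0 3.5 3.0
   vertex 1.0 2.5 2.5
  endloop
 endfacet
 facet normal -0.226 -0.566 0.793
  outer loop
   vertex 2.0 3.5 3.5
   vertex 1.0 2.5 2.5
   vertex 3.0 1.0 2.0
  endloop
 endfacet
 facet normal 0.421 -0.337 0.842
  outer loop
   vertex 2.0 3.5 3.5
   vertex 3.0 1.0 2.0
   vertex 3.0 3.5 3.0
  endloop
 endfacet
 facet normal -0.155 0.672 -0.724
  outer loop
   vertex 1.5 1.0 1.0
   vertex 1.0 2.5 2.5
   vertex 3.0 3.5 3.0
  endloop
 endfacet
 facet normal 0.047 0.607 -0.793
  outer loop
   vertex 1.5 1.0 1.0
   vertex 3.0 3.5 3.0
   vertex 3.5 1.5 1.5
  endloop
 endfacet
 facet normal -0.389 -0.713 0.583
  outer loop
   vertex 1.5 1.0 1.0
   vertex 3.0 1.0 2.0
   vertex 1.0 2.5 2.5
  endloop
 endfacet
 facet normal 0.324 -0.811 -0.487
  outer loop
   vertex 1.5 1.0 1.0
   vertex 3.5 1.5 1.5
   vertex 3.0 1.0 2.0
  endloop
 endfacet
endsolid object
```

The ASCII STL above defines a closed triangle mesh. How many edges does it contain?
12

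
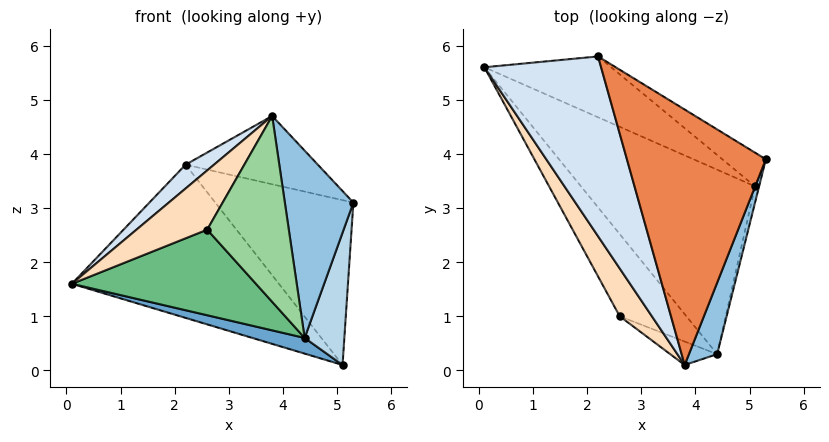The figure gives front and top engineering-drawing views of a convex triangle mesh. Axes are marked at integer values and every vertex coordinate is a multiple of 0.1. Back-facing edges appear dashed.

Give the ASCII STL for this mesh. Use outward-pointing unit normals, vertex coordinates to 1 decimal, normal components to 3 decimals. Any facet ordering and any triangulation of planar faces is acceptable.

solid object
 facet normal -0.319 -0.080 -0.944
  outer loop
   vertex 4.4 0.3 0.6
   vertex 0.1 5.6 1.6
   vertex 5.1 3.4 0.1
  endloop
 endfacet
 facet normal 0.940 -0.320 0.122
  outer loop
   vertex 4.4 0.3 0.6
   vertex 5.3 3.9 3.1
   vertex 3.8 0.1 4.7
  endloop
 endfacet
 facet normal 0.974 -0.224 -0.028
  outer loop
   vertex 4.4 0.3 0.6
   vertex 5.1 3.4 0.1
   vertex 5.3 3.9 3.1
  endloop
 endfacet
 facet normal -0.716 -0.092 0.692
  outer loop
   vertex 2.2 5.8 3.8
   vertex 0.1 5.6 1.6
   vertex 3.8 0.1 4.7
  endloop
 endfacet
 facet normal 0.352 0.242 0.904
  outer loop
   vertex 2.2 5.8 3.8
   vertex 3.8 0.1 4.7
   vertex 5.3 3.9 3.1
  endloop
 endfacet
 facet normal 0.286 0.891 -0.354
  outer loop
   vertex 2.2 5.8 3.8
   vertex 5.1 3.4 0.1
   vertex 0.1 5.6 1.6
  endloop
 endfacet
 facet normal 0.485 0.857 -0.175
  outer loop
   vertex 2.2 5.8 3.8
   vertex 5.3 3.9 3.1
   vertex 5.1 3.4 0.1
  endloop
 endfacet
 facet normal -0.860 -0.397 0.321
  outer loop
   vertex 2.6 1.0 2.6
   vertex 3.8 0.1 4.7
   vertex 0.1 5.6 1.6
  endloop
 endfacet
 facet normal -0.724 -0.497 -0.478
  outer loop
   vertex 2.6 1.0 2.6
   vertex 0.1 5.6 1.6
   vertex 4.4 0.3 0.6
  endloop
 endfacet
 facet normal -0.465 -0.878 -0.111
  outer loop
   vertex 2.6 1.0 2.6
   vertex 4.4 0.3 0.6
   vertex 3.8 0.1 4.7
  endloop
 endfacet
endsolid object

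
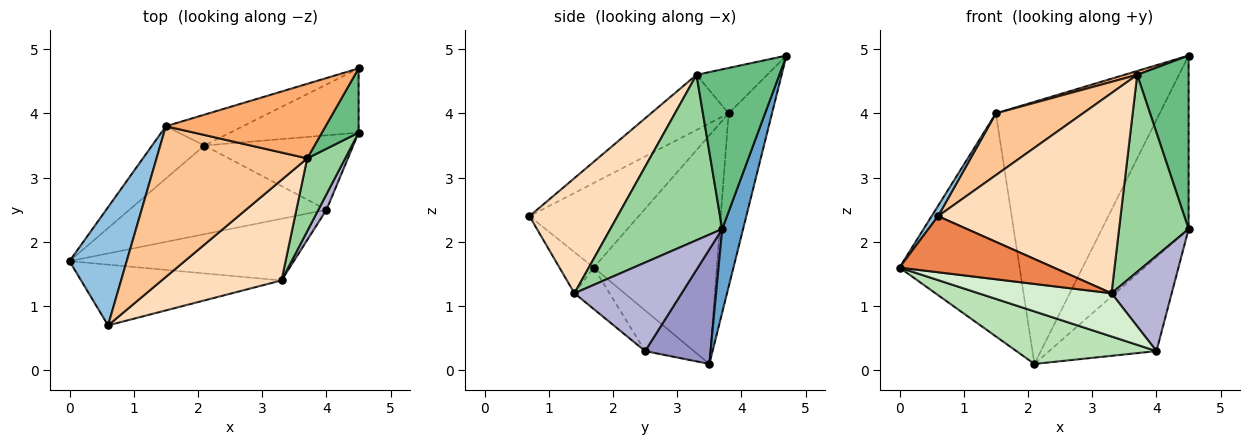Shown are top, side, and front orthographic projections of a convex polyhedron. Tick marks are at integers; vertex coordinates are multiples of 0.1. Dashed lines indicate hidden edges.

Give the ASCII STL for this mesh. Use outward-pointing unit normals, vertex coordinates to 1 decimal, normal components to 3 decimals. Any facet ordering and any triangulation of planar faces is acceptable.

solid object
 facet normal 0.220 0.915 -0.339
  outer loop
   vertex 4.5 3.7 2.2
   vertex 2.1 3.5 0.1
   vertex 4.5 4.7 4.9
  endloop
 endfacet
 facet normal -0.827 -0.049 0.560
  outer loop
   vertex 1.5 3.8 4.0
   vertex 0.0 1.7 1.6
   vertex 0.6 0.7 2.4
  endloop
 endfacet
 facet normal -0.706 0.689 -0.162
  outer loop
   vertex 1.5 3.8 4.0
   vertex 2.1 3.5 0.1
   vertex 0.0 1.7 1.6
  endloop
 endfacet
 facet normal -0.254 0.961 -0.113
  outer loop
   vertex 1.5 3.8 4.0
   vertex 4.5 4.7 4.9
   vertex 2.1 3.5 0.1
  endloop
 endfacet
 facet normal -0.149 -0.671 -0.727
  outer loop
   vertex 3.3 1.4 1.2
   vertex 0.6 0.7 2.4
   vertex 0.0 1.7 1.6
  endloop
 endfacet
 facet normal -0.273 -0.050 0.961
  outer loop
   vertex 3.7 3.3 4.6
   vertex 4.5 4.7 4.9
   vertex 1.5 3.8 4.0
  endloop
 endfacet
 facet normal -0.321 -0.359 0.876
  outer loop
   vertex 3.7 3.3 4.6
   vertex 1.5 3.8 4.0
   vertex 0.6 0.7 2.4
  endloop
 endfacet
 facet normal 0.396 -0.821 0.412
  outer loop
   vertex 3.7 3.3 4.6
   vertex 0.6 0.7 2.4
   vertex 3.3 1.4 1.2
  endloop
 endfacet
 facet normal 0.834 -0.518 0.192
  outer loop
   vertex 3.7 3.3 4.6
   vertex 4.5 3.7 2.2
   vertex 4.5 4.7 4.9
  endloop
 endfacet
 facet normal 0.834 -0.518 0.191
  outer loop
   vertex 3.7 3.3 4.6
   vertex 3.3 1.4 1.2
   vertex 4.5 3.7 2.2
  endloop
 endfacet
 facet normal -0.175 -0.502 -0.847
  outer loop
   vertex 4.0 2.5 0.3
   vertex 0.0 1.7 1.6
   vertex 2.1 3.5 0.1
  endloop
 endfacet
 facet normal -0.150 -0.567 -0.810
  outer loop
   vertex 4.0 2.5 0.3
   vertex 3.3 1.4 1.2
   vertex 0.0 1.7 1.6
  endloop
 endfacet
 facet normal 0.431 0.707 -0.560
  outer loop
   vertex 4.0 2.5 0.3
   vertex 2.1 3.5 0.1
   vertex 4.5 3.7 2.2
  endloop
 endfacet
 facet normal 0.869 -0.488 0.080
  outer loop
   vertex 4.0 2.5 0.3
   vertex 4.5 3.7 2.2
   vertex 3.3 1.4 1.2
  endloop
 endfacet
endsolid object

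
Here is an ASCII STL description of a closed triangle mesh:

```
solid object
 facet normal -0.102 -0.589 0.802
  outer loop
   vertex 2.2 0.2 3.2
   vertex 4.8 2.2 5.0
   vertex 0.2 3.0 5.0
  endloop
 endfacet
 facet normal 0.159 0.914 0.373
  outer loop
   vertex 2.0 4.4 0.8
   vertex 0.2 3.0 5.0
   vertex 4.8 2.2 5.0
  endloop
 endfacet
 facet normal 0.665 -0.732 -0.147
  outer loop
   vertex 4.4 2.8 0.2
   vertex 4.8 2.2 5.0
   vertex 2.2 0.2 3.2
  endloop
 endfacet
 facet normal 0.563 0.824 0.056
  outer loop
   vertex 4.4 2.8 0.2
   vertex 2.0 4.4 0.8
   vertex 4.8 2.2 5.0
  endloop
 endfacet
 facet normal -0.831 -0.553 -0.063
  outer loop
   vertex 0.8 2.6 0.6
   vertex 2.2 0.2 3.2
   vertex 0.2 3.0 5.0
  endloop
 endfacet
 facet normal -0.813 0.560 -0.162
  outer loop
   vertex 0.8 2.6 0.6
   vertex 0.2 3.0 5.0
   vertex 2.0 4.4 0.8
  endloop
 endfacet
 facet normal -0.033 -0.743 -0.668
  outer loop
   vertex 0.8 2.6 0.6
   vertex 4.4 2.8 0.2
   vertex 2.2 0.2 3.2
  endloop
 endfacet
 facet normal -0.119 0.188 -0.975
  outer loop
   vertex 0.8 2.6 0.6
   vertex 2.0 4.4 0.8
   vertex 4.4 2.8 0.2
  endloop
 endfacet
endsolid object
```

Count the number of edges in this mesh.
12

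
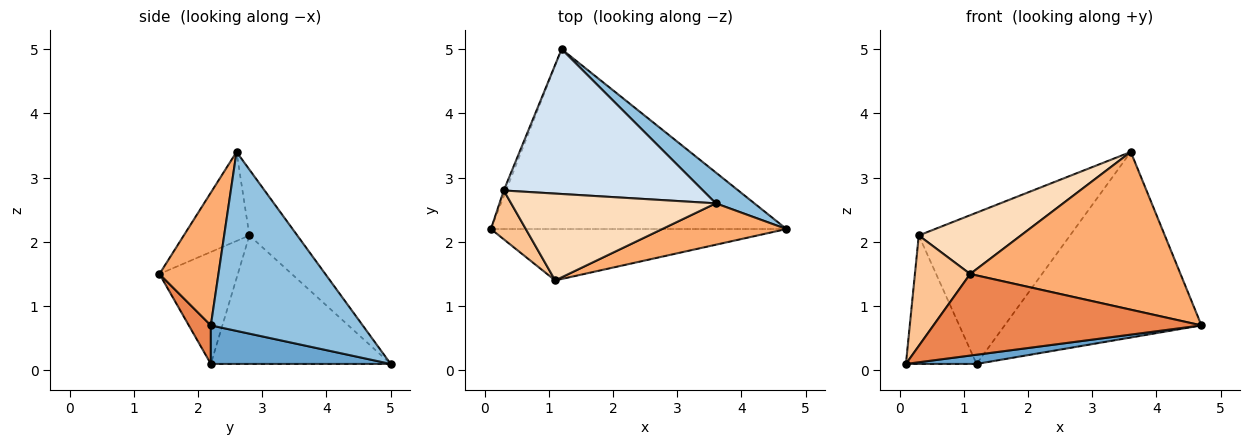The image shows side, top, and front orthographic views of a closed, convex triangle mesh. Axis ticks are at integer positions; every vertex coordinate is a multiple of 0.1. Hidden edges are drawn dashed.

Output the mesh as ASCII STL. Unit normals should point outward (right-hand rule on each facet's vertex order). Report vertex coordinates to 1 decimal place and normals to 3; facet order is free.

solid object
 facet normal 0.129 -0.051 -0.990
  outer loop
   vertex 1.2 5.0 0.1
   vertex 4.7 2.2 0.7
   vertex 0.1 2.2 0.1
  endloop
 endfacet
 facet normal 0.606 0.785 0.130
  outer loop
   vertex 3.6 2.6 3.4
   vertex 4.7 2.2 0.7
   vertex 1.2 5.0 0.1
  endloop
 endfacet
 facet normal -0.931 0.366 -0.017
  outer loop
   vertex 0.3 2.8 2.1
   vertex 1.2 5.0 0.1
   vertex 0.1 2.2 0.1
  endloop
 endfacet
 facet normal -0.223 0.704 0.674
  outer loop
   vertex 0.3 2.8 2.1
   vertex 3.6 2.6 3.4
   vertex 1.2 5.0 0.1
  endloop
 endfacet
 facet normal 0.069 -0.844 -0.532
  outer loop
   vertex 1.1 1.4 1.5
   vertex 0.1 2.2 0.1
   vertex 4.7 2.2 0.7
  endloop
 endfacet
 facet normal 0.262 -0.933 0.245
  outer loop
   vertex 1.1 1.4 1.5
   vertex 4.7 2.2 0.7
   vertex 3.6 2.6 3.4
  endloop
 endfacet
 facet normal -0.792 -0.558 0.247
  outer loop
   vertex 1.1 1.4 1.5
   vertex 0.3 2.8 2.1
   vertex 0.1 2.2 0.1
  endloop
 endfacet
 facet normal -0.339 -0.528 0.779
  outer loop
   vertex 1.1 1.4 1.5
   vertex 3.6 2.6 3.4
   vertex 0.3 2.8 2.1
  endloop
 endfacet
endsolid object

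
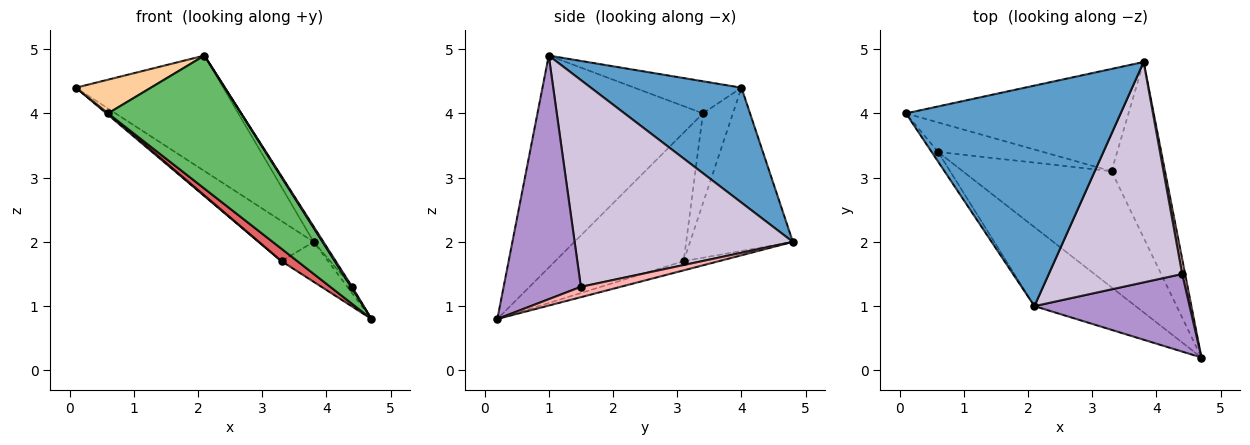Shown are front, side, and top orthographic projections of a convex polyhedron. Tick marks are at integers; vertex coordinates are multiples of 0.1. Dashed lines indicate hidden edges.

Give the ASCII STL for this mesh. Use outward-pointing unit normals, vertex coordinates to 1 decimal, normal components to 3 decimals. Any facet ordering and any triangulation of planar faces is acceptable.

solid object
 facet normal 0.429 0.419 0.800
  outer loop
   vertex 2.1 1.0 4.9
   vertex 3.8 4.8 2.0
   vertex 0.1 4.0 4.4
  endloop
 endfacet
 facet normal -0.564 0.302 -0.769
  outer loop
   vertex 3.3 3.1 1.7
   vertex 0.1 4.0 4.4
   vertex 3.8 4.8 2.0
  endloop
 endfacet
 facet normal -0.166 0.218 -0.962
  outer loop
   vertex 3.3 3.1 1.7
   vertex 3.8 4.8 2.0
   vertex 4.7 0.2 0.8
  endloop
 endfacet
 facet normal -0.808 -0.566 -0.162
  outer loop
   vertex 0.6 3.4 4.0
   vertex 2.1 1.0 4.9
   vertex 0.1 4.0 4.4
  endloop
 endfacet
 facet normal -0.730 -0.587 -0.349
  outer loop
   vertex 0.6 3.4 4.0
   vertex 4.7 0.2 0.8
   vertex 2.1 1.0 4.9
  endloop
 endfacet
 facet normal -0.650 -0.036 -0.759
  outer loop
   vertex 0.6 3.4 4.0
   vertex 0.1 4.0 4.4
   vertex 3.3 3.1 1.7
  endloop
 endfacet
 facet normal -0.652 -0.080 -0.754
  outer loop
   vertex 0.6 3.4 4.0
   vertex 3.3 3.1 1.7
   vertex 4.7 0.2 0.8
  endloop
 endfacet
 facet normal 0.955 0.116 0.271
  outer loop
   vertex 4.4 1.5 1.3
   vertex 4.7 0.2 0.8
   vertex 3.8 4.8 2.0
  endloop
 endfacet
 facet normal 0.843 -0.012 0.537
  outer loop
   vertex 4.4 1.5 1.3
   vertex 2.1 1.0 4.9
   vertex 4.7 0.2 0.8
  endloop
 endfacet
 facet normal 0.840 0.038 0.542
  outer loop
   vertex 4.4 1.5 1.3
   vertex 3.8 4.8 2.0
   vertex 2.1 1.0 4.9
  endloop
 endfacet
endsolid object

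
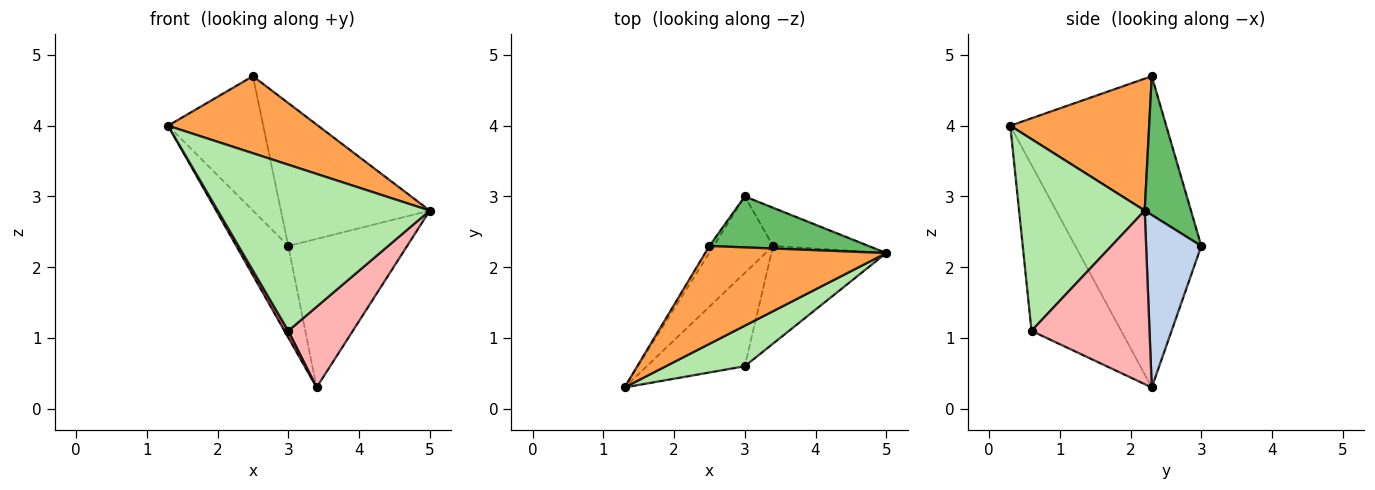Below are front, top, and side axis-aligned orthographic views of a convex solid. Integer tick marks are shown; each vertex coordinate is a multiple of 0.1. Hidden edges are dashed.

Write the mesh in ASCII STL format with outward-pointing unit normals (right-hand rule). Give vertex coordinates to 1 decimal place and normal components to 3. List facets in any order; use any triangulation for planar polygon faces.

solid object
 facet normal -0.881 0.364 -0.303
  outer loop
   vertex 3.4 2.3 0.3
   vertex 1.3 0.3 4.0
   vertex 3.0 3.0 2.3
  endloop
 endfacet
 facet normal 0.410 0.883 -0.227
  outer loop
   vertex 3.4 2.3 0.3
   vertex 3.0 3.0 2.3
   vertex 5.0 2.2 2.8
  endloop
 endfacet
 facet normal 0.497 -0.537 0.682
  outer loop
   vertex 2.5 2.3 4.7
   vertex 1.3 0.3 4.0
   vertex 5.0 2.2 2.8
  endloop
 endfacet
 facet normal -0.853 0.521 -0.026
  outer loop
   vertex 2.5 2.3 4.7
   vertex 3.0 3.0 2.3
   vertex 1.3 0.3 4.0
  endloop
 endfacet
 facet normal 0.281 0.904 0.322
  outer loop
   vertex 2.5 2.3 4.7
   vertex 5.0 2.2 2.8
   vertex 3.0 3.0 2.3
  endloop
 endfacet
 facet normal 0.499 -0.842 0.205
  outer loop
   vertex 3.0 0.6 1.1
   vertex 5.0 2.2 2.8
   vertex 1.3 0.3 4.0
  endloop
 endfacet
 facet normal -0.860 -0.037 -0.508
  outer loop
   vertex 3.0 0.6 1.1
   vertex 1.3 0.3 4.0
   vertex 3.4 2.3 0.3
  endloop
 endfacet
 facet normal 0.759 -0.415 -0.502
  outer loop
   vertex 3.0 0.6 1.1
   vertex 3.4 2.3 0.3
   vertex 5.0 2.2 2.8
  endloop
 endfacet
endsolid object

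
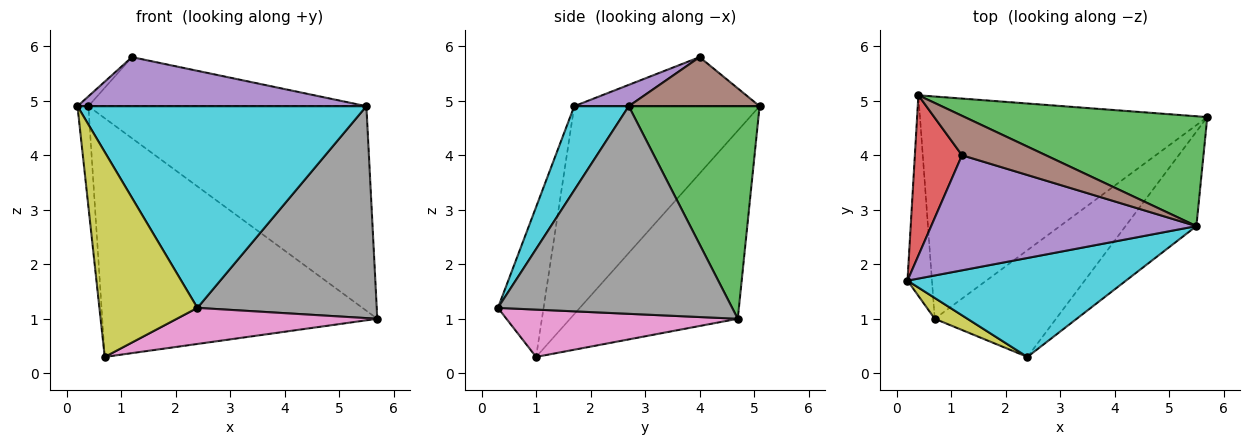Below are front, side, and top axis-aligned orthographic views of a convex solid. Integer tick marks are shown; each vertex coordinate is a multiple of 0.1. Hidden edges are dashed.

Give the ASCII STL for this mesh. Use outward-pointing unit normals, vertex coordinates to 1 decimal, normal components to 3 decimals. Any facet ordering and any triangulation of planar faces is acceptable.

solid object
 facet normal -0.991 0.058 -0.117
  outer loop
   vertex 0.7 1.0 0.3
   vertex 0.2 1.7 4.9
   vertex 0.4 5.1 4.9
  endloop
 endfacet
 facet normal -0.407 0.668 -0.622
  outer loop
   vertex 0.7 1.0 0.3
   vertex 0.4 5.1 4.9
   vertex 5.7 4.7 1.0
  endloop
 endfacet
 facet normal 0.383 0.814 0.437
  outer loop
   vertex 5.5 2.7 4.9
   vertex 5.7 4.7 1.0
   vertex 0.4 5.1 4.9
  endloop
 endfacet
 facet normal -0.720 0.042 0.692
  outer loop
   vertex 1.2 4.0 5.8
   vertex 0.4 5.1 4.9
   vertex 0.2 1.7 4.9
  endloop
 endfacet
 facet normal 0.074 -0.391 0.917
  outer loop
   vertex 1.2 4.0 5.8
   vertex 0.2 1.7 4.9
   vertex 5.5 2.7 4.9
  endloop
 endfacet
 facet normal 0.344 0.732 0.588
  outer loop
   vertex 1.2 4.0 5.8
   vertex 5.5 2.7 4.9
   vertex 0.4 5.1 4.9
  endloop
 endfacet
 facet normal 0.347 -0.300 -0.889
  outer loop
   vertex 2.4 0.3 1.2
   vertex 0.7 1.0 0.3
   vertex 5.7 4.7 1.0
  endloop
 endfacet
 facet normal 0.766 -0.587 -0.262
  outer loop
   vertex 2.4 0.3 1.2
   vertex 5.7 4.7 1.0
   vertex 5.5 2.7 4.9
  endloop
 endfacet
 facet normal -0.420 -0.903 0.092
  outer loop
   vertex 2.4 0.3 1.2
   vertex 0.2 1.7 4.9
   vertex 0.7 1.0 0.3
  endloop
 endfacet
 facet normal 0.167 -0.885 0.434
  outer loop
   vertex 2.4 0.3 1.2
   vertex 5.5 2.7 4.9
   vertex 0.2 1.7 4.9
  endloop
 endfacet
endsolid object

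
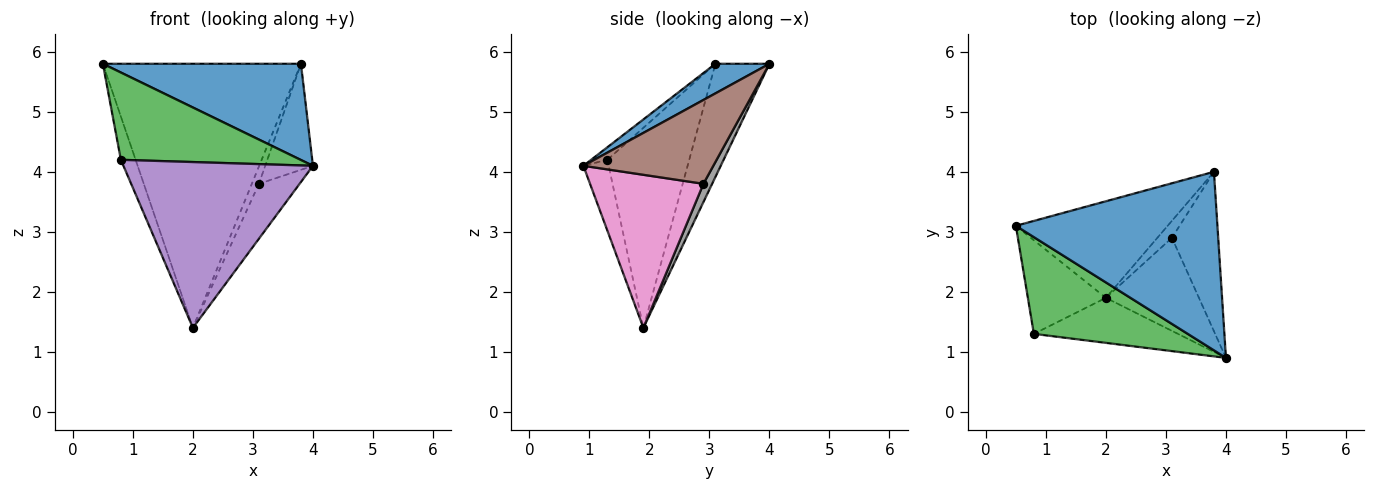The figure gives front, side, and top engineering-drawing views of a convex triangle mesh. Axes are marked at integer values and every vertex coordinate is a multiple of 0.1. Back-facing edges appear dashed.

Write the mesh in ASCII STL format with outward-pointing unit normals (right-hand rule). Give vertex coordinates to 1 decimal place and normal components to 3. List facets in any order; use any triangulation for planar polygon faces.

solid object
 facet normal 0.128 -0.470 0.873
  outer loop
   vertex 3.8 4.0 5.8
   vertex 0.5 3.1 5.8
   vertex 4.0 0.9 4.1
  endloop
 endfacet
 facet normal -0.248 0.910 -0.333
  outer loop
   vertex 2.0 1.9 1.4
   vertex 0.5 3.1 5.8
   vertex 3.8 4.0 5.8
  endloop
 endfacet
 facet normal -0.060 -0.669 0.741
  outer loop
   vertex 0.8 1.3 4.2
   vertex 4.0 0.9 4.1
   vertex 0.5 3.1 5.8
  endloop
 endfacet
 facet normal -0.919 0.165 -0.358
  outer loop
   vertex 0.8 1.3 4.2
   vertex 0.5 3.1 5.8
   vertex 2.0 1.9 1.4
  endloop
 endfacet
 facet normal -0.128 -0.957 -0.260
  outer loop
   vertex 0.8 1.3 4.2
   vertex 2.0 1.9 1.4
   vertex 4.0 0.9 4.1
  endloop
 endfacet
 facet normal 0.833 0.306 -0.460
  outer loop
   vertex 3.1 2.9 3.8
   vertex 3.8 4.0 5.8
   vertex 4.0 0.9 4.1
  endloop
 endfacet
 facet normal 0.817 0.293 -0.497
  outer loop
   vertex 3.1 2.9 3.8
   vertex 4.0 0.9 4.1
   vertex 2.0 1.9 1.4
  endloop
 endfacet
 facet normal 0.660 0.536 -0.526
  outer loop
   vertex 3.1 2.9 3.8
   vertex 2.0 1.9 1.4
   vertex 3.8 4.0 5.8
  endloop
 endfacet
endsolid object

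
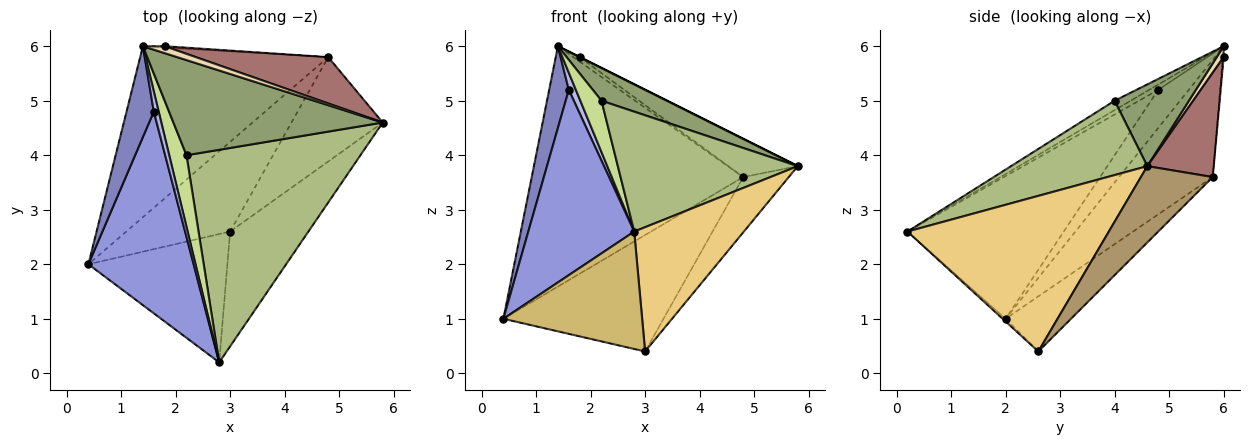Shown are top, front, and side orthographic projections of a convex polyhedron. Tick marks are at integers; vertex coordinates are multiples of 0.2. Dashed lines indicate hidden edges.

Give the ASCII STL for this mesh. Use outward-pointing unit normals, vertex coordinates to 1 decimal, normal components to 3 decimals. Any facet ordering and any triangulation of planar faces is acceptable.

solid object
 facet normal -0.340 0.766 -0.545
  outer loop
   vertex 4.8 5.8 3.6
   vertex 0.4 2.0 1.0
   vertex 1.4 6.0 6.0
  endloop
 endfacet
 facet normal -0.721 -0.464 0.515
  outer loop
   vertex 1.6 4.8 5.2
   vertex 1.4 6.0 6.0
   vertex 0.4 2.0 1.0
  endloop
 endfacet
 facet normal -0.707 -0.479 0.521
  outer loop
   vertex 1.6 4.8 5.2
   vertex 0.4 2.0 1.0
   vertex 2.8 0.2 2.6
  endloop
 endfacet
 facet normal -0.635 -0.499 0.590
  outer loop
   vertex 1.6 4.8 5.2
   vertex 2.8 0.2 2.6
   vertex 1.4 6.0 6.0
  endloop
 endfacet
 facet normal 0.347 -0.305 0.887
  outer loop
   vertex 2.2 4.0 5.0
   vertex 5.8 4.6 3.8
   vertex 1.4 6.0 6.0
  endloop
 endfacet
 facet normal 0.349 -0.460 0.816
  outer loop
   vertex 2.2 4.0 5.0
   vertex 2.8 0.2 2.6
   vertex 5.8 4.6 3.8
  endloop
 endfacet
 facet normal -0.404 -0.533 0.743
  outer loop
   vertex 2.2 4.0 5.0
   vertex 1.4 6.0 6.0
   vertex 2.8 0.2 2.6
  endloop
 endfacet
 facet normal -0.308 0.754 -0.581
  outer loop
   vertex 3.0 2.6 0.4
   vertex 0.4 2.0 1.0
   vertex 4.8 5.8 3.6
  endloop
 endfacet
 facet normal 0.594 0.377 -0.711
  outer loop
   vertex 3.0 2.6 0.4
   vertex 4.8 5.8 3.6
   vertex 5.8 4.6 3.8
  endloop
 endfacet
 facet normal -0.014 -0.675 -0.738
  outer loop
   vertex 3.0 2.6 0.4
   vertex 2.8 0.2 2.6
   vertex 0.4 2.0 1.0
  endloop
 endfacet
 facet normal 0.803 -0.437 -0.404
  outer loop
   vertex 3.0 2.6 0.4
   vertex 5.8 4.6 3.8
   vertex 2.8 0.2 2.6
  endloop
 endfacet
 facet normal 0.447 0.000 0.894
  outer loop
   vertex 1.8 6.0 5.8
   vertex 1.4 6.0 6.0
   vertex 5.8 4.6 3.8
  endloop
 endfacet
 facet normal 0.520 0.543 0.659
  outer loop
   vertex 1.8 6.0 5.8
   vertex 5.8 4.6 3.8
   vertex 4.8 5.8 3.6
  endloop
 endfacet
 facet normal -0.136 0.953 -0.272
  outer loop
   vertex 1.8 6.0 5.8
   vertex 4.8 5.8 3.6
   vertex 1.4 6.0 6.0
  endloop
 endfacet
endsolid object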